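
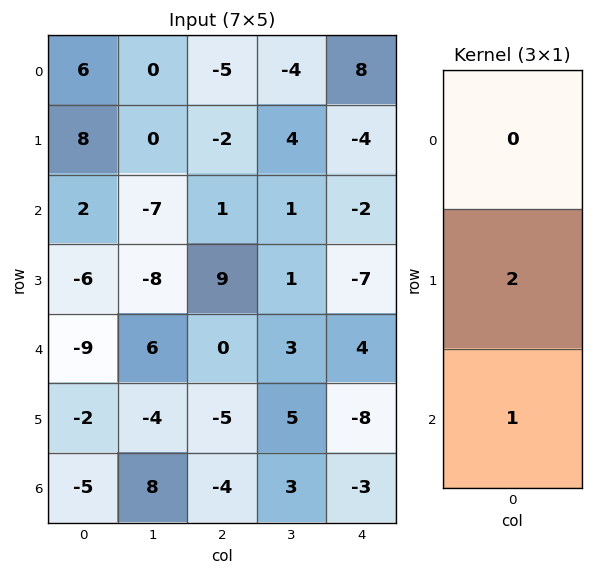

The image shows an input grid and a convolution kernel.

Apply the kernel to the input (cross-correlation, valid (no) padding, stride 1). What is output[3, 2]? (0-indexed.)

-5

The receptive field on the input at this output position is [9 / 0 / -5]. Elementwise product with the kernel and sum: 0·2 + -5·1.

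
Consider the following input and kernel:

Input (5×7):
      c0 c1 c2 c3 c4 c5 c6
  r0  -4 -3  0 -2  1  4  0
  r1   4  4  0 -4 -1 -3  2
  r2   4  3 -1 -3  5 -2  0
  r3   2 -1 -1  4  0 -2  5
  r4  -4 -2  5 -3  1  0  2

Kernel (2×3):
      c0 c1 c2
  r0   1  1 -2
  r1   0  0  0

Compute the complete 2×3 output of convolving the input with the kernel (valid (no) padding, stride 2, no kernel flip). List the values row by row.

Output[0,0]: The receptive field on the input at this output position is [-4 -3 0 / 4 4 0]. Elementwise product with the kernel and sum: -4·1 + -3·1 + 0·-2.

-7 -4 5
9 -14 3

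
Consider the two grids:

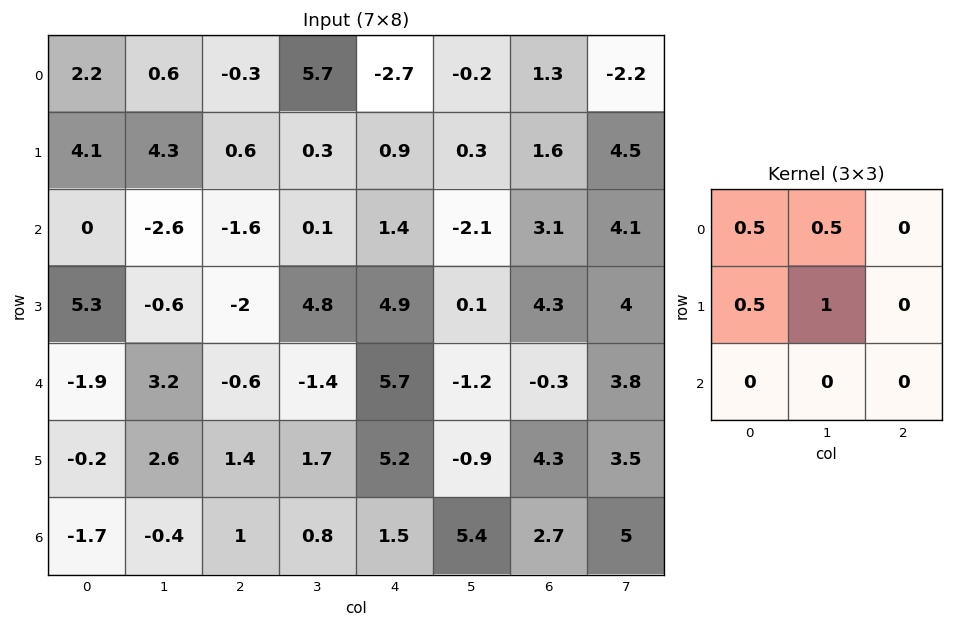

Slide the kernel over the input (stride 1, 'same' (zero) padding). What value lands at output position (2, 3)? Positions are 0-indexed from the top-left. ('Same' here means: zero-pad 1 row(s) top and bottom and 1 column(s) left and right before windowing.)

The receptive field on the zero-padded input at this output position is [0.6 0.3 0.9 / -1.6 0.1 1.4 / -2 4.8 4.9]. Elementwise product with the kernel and sum: 0.6·0.5 + 0.3·0.5 + -1.6·0.5 + 0.1·1.

-0.25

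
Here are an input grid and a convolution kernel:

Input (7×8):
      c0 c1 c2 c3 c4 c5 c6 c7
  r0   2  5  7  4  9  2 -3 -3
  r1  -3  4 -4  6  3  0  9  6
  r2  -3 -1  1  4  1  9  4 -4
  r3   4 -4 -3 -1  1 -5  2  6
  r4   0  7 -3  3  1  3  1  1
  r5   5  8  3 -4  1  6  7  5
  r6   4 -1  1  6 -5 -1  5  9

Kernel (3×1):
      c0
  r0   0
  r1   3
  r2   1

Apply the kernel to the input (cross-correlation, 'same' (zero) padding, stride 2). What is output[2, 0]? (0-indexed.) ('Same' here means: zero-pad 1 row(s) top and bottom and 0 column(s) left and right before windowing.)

The receptive field on the zero-padded input at this output position is [4 / 0 / 5]. Elementwise product with the kernel and sum: 0·3 + 5·1.

5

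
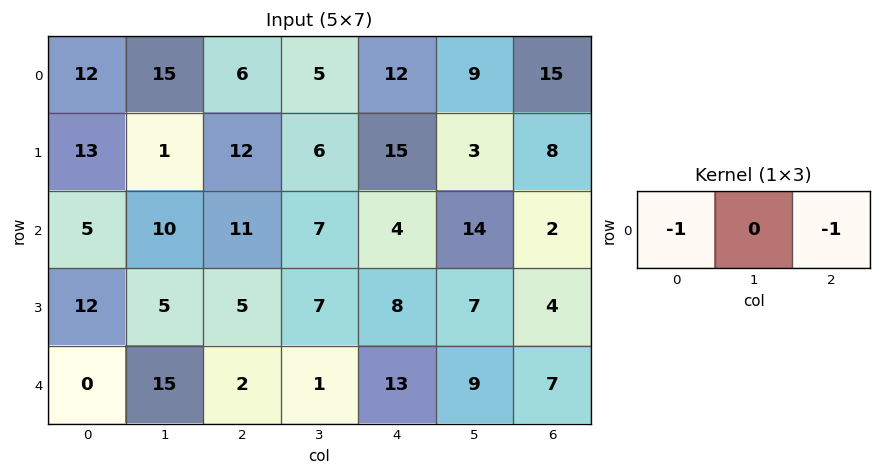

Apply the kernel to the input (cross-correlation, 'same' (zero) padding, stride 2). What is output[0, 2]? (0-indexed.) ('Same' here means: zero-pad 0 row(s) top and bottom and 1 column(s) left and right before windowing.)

-14

The receptive field on the zero-padded input at this output position is [5 12 9]. Elementwise product with the kernel and sum: 5·-1 + 9·-1.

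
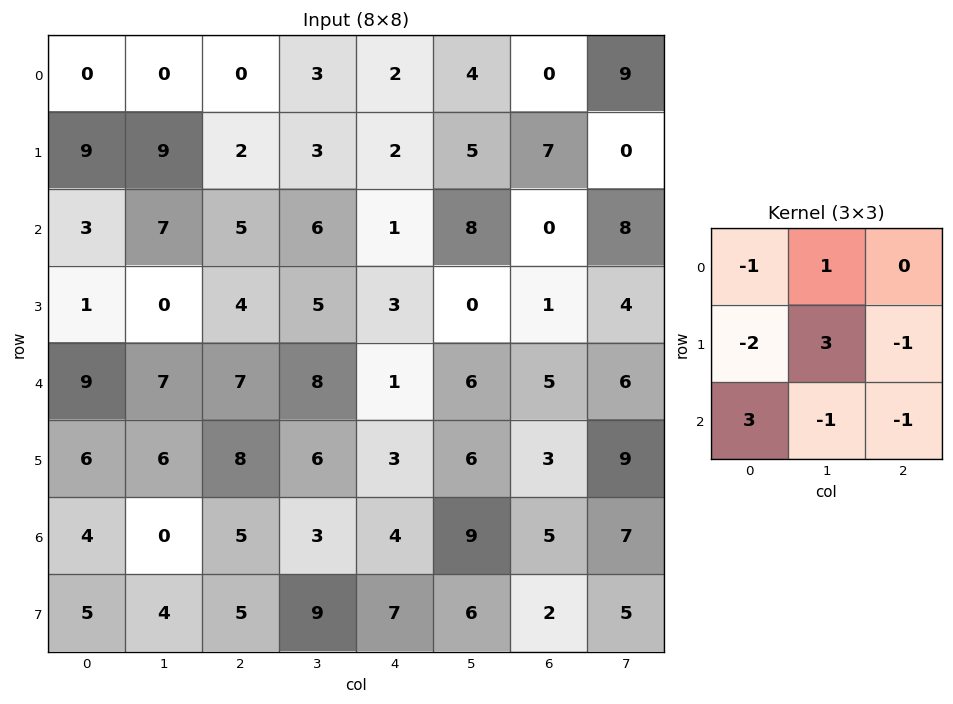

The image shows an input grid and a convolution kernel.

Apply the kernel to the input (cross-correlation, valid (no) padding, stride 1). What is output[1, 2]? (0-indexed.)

12

The receptive field on the input at this output position is [2 3 2 / 5 6 1 / 4 5 3]. Elementwise product with the kernel and sum: 2·-1 + 3·1 + 5·-2 + 6·3 + 1·-1 + 4·3 + 5·-1 + 3·-1.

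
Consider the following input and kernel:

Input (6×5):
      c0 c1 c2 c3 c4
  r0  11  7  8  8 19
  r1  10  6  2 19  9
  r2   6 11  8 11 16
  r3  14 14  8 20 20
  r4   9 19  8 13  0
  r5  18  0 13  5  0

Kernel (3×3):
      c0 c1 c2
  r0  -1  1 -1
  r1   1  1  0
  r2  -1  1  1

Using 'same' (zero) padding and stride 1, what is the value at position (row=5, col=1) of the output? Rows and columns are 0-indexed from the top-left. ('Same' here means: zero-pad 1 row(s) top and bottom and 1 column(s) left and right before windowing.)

The receptive field on the zero-padded input at this output position is [9 19 8 / 18 0 13 / 0 0 0]. Elementwise product with the kernel and sum: 9·-1 + 19·1 + 8·-1 + 18·1 + 0·1 + 0·-1 + 0·1 + 0·1.

20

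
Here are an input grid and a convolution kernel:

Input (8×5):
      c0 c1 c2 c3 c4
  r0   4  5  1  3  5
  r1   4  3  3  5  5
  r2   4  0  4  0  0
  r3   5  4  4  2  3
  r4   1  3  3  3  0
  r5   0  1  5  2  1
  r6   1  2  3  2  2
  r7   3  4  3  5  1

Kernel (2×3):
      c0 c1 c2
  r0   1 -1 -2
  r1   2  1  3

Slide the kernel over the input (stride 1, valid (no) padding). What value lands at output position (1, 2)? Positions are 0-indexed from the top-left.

-4

The receptive field on the input at this output position is [3 5 5 / 4 0 0]. Elementwise product with the kernel and sum: 3·1 + 5·-1 + 5·-2 + 4·2 + 0·1 + 0·3.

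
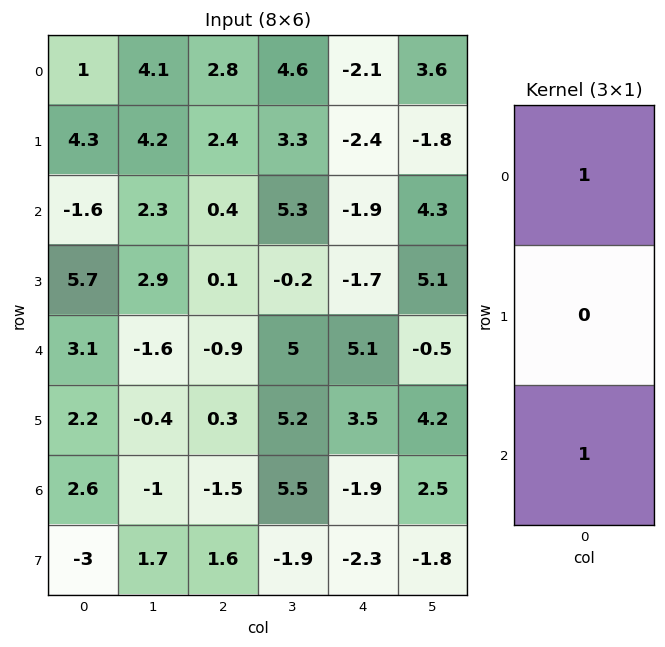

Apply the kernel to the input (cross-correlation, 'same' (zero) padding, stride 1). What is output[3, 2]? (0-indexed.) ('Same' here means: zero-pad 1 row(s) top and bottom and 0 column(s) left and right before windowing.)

The receptive field on the zero-padded input at this output position is [0.4 / 0.1 / -0.9]. Elementwise product with the kernel and sum: 0.4·1 + -0.9·1.

-0.5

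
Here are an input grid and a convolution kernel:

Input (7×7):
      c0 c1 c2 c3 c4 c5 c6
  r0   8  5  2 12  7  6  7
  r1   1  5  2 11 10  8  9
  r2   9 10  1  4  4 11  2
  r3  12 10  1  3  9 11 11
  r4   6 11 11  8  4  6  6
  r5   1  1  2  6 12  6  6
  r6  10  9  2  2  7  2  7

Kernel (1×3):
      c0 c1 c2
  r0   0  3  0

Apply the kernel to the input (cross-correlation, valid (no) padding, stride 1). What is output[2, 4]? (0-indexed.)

33

The receptive field on the input at this output position is [4 11 2]. Elementwise product with the kernel and sum: 11·3.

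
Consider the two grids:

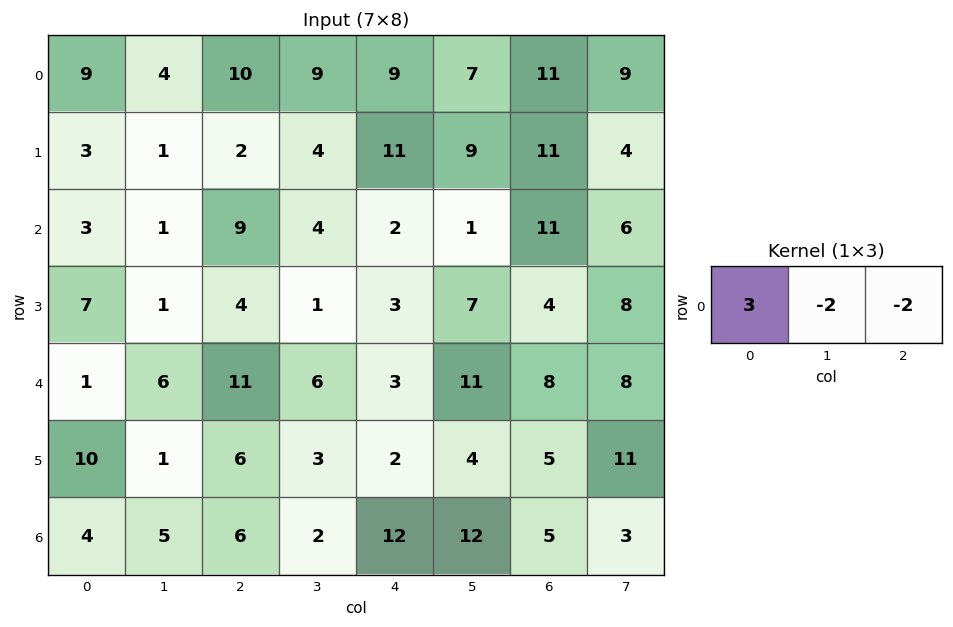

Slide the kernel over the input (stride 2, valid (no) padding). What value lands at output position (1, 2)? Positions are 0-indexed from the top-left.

-18

The receptive field on the input at this output position is [2 1 11]. Elementwise product with the kernel and sum: 2·3 + 1·-2 + 11·-2.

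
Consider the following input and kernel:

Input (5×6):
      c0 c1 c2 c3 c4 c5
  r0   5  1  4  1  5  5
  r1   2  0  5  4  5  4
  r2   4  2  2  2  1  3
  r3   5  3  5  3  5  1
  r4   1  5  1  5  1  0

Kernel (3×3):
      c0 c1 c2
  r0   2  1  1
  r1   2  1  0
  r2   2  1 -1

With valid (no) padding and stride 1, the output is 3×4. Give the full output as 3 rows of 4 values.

Output[0,0]: The receptive field on the input at this output position is [5 1 4 / 2 0 5 / 4 2 2]. Elementwise product with the kernel and sum: 5·2 + 1·1 + 4·1 + 2·2 + 0·1 + 4·2 + 2·1 + 2·-1.
Output[0,1]: The receptive field on the input at this output position is [1 4 1 / 0 5 4 / 2 2 2]. Elementwise product with the kernel and sum: 1·2 + 4·1 + 1·1 + 0·2 + 5·1 + 2·2 + 2·1 + 2·-1.

27 16 33 27
27 23 33 32
31 25 26 30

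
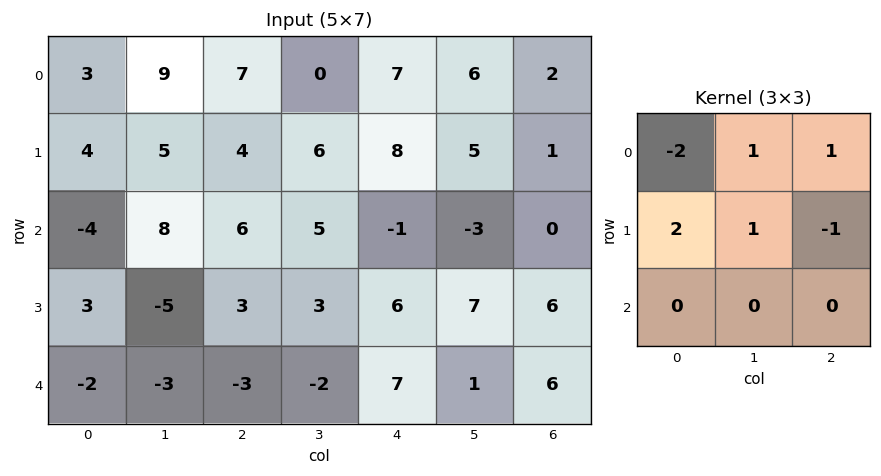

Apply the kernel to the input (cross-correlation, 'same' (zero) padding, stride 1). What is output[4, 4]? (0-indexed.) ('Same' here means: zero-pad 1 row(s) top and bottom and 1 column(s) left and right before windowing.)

9

The receptive field on the zero-padded input at this output position is [3 6 7 / -2 7 1 / 0 0 0]. Elementwise product with the kernel and sum: 3·-2 + 6·1 + 7·1 + -2·2 + 7·1 + 1·-1.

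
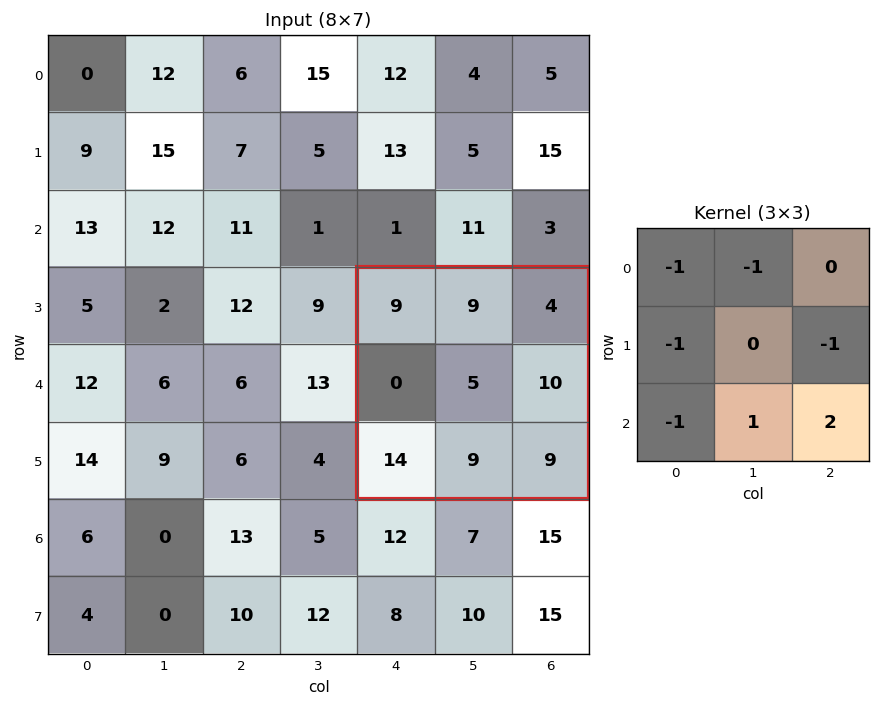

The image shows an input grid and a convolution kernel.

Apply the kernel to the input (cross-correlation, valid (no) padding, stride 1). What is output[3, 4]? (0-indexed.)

The receptive field on the input at this output position is [9 9 4 / 0 5 10 / 14 9 9]. Elementwise product with the kernel and sum: 9·-1 + 9·-1 + 0·-1 + 10·-1 + 14·-1 + 9·1 + 9·2.

-15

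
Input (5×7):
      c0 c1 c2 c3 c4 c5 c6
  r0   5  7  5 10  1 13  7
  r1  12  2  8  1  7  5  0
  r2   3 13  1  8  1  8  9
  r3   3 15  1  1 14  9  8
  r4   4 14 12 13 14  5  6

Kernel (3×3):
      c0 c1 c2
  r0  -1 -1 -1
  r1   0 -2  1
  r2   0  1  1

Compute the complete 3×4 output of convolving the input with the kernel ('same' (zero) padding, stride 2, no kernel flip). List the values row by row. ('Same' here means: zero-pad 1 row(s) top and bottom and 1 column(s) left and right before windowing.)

11 9 23 -14
11 -3 16 -15
-12 -28 -47 -29

Output[0,0]: The receptive field on the zero-padded input at this output position is [0 0 0 / 0 5 7 / 0 12 2]. Elementwise product with the kernel and sum: 0·-1 + 0·-1 + 0·-1 + 5·-2 + 7·1 + 12·1 + 2·1.
Output[0,1]: The receptive field on the zero-padded input at this output position is [0 0 0 / 7 5 10 / 2 8 1]. Elementwise product with the kernel and sum: 0·-1 + 0·-1 + 0·-1 + 5·-2 + 10·1 + 8·1 + 1·1.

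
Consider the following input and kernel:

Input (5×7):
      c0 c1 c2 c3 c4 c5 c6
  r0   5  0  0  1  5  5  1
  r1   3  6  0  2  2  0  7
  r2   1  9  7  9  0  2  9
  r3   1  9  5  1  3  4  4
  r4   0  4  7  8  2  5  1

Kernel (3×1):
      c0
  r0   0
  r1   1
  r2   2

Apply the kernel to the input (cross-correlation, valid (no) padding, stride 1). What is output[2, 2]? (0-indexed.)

19

The receptive field on the input at this output position is [7 / 5 / 7]. Elementwise product with the kernel and sum: 5·1 + 7·2.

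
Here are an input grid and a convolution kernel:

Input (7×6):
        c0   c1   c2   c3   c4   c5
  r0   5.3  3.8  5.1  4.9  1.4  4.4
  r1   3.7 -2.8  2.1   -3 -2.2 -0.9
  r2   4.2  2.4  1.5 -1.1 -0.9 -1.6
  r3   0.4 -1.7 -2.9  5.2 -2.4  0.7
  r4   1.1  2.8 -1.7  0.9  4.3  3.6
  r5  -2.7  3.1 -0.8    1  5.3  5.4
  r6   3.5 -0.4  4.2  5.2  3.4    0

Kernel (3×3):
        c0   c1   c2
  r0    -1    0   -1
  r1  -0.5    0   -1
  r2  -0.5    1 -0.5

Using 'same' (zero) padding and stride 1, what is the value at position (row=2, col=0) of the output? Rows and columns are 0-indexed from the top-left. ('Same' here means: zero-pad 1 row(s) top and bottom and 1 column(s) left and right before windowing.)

The receptive field on the zero-padded input at this output position is [0 3.7 -2.8 / 0 4.2 2.4 / 0 0.4 -1.7]. Elementwise product with the kernel and sum: 0·-1 + -2.8·-1 + 0·-0.5 + 2.4·-1 + 0·-0.5 + 0.4·1 + -1.7·-0.5.

1.65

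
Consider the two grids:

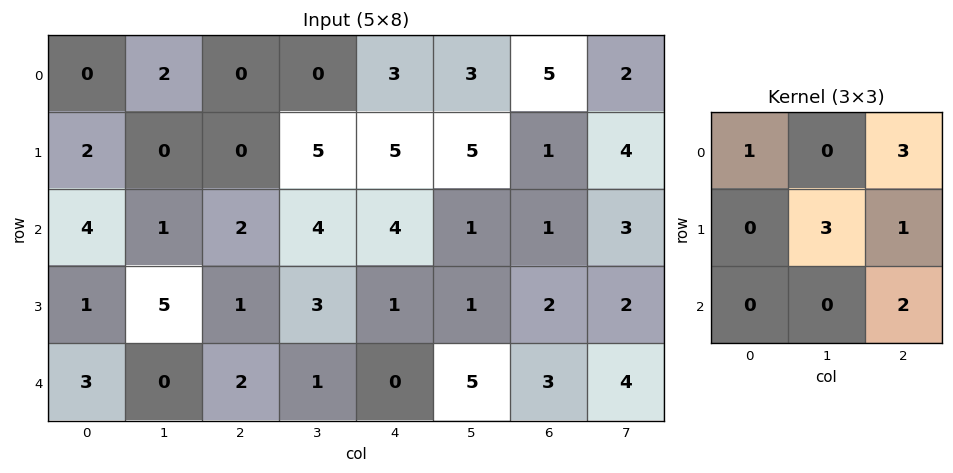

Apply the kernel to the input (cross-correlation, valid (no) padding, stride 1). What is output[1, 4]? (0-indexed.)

16

The receptive field on the input at this output position is [5 5 1 / 4 1 1 / 1 1 2]. Elementwise product with the kernel and sum: 5·1 + 1·3 + 1·3 + 1·1 + 2·2.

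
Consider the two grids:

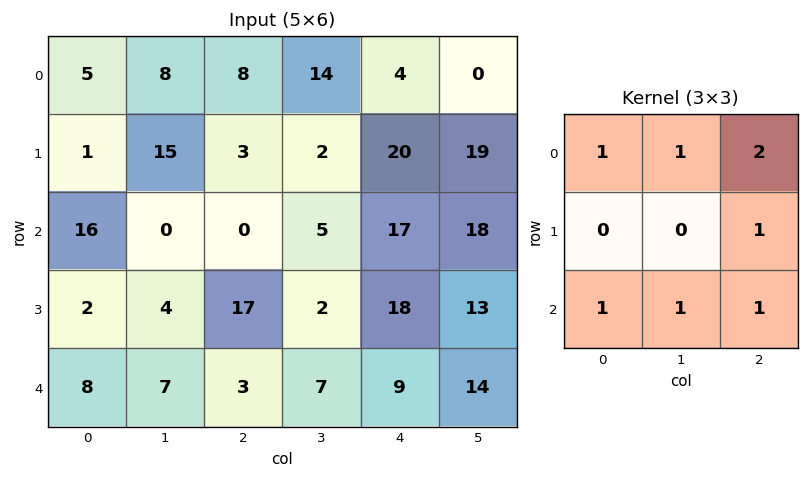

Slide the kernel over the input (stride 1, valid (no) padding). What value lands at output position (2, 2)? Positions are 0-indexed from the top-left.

76

The receptive field on the input at this output position is [0 5 17 / 17 2 18 / 3 7 9]. Elementwise product with the kernel and sum: 0·1 + 5·1 + 17·2 + 18·1 + 3·1 + 7·1 + 9·1.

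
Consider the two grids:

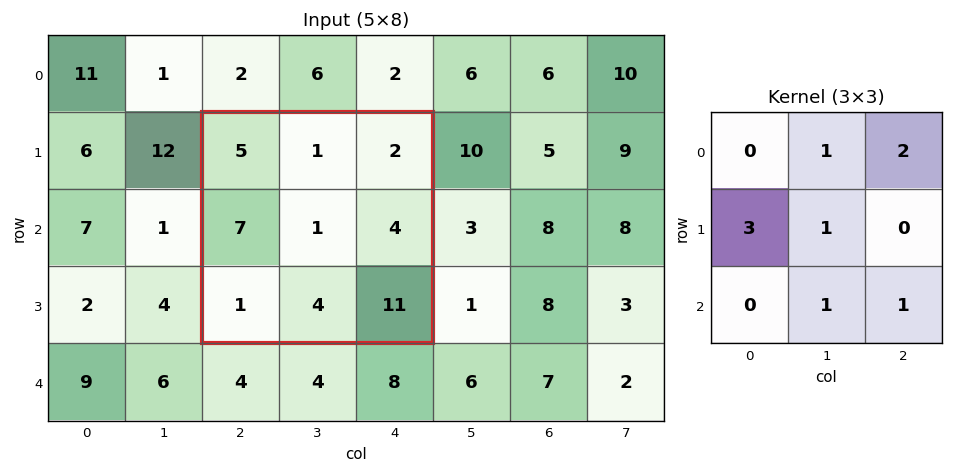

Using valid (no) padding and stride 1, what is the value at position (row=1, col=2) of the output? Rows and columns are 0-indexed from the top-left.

42

The receptive field on the input at this output position is [5 1 2 / 7 1 4 / 1 4 11]. Elementwise product with the kernel and sum: 1·1 + 2·2 + 7·3 + 1·1 + 4·1 + 11·1.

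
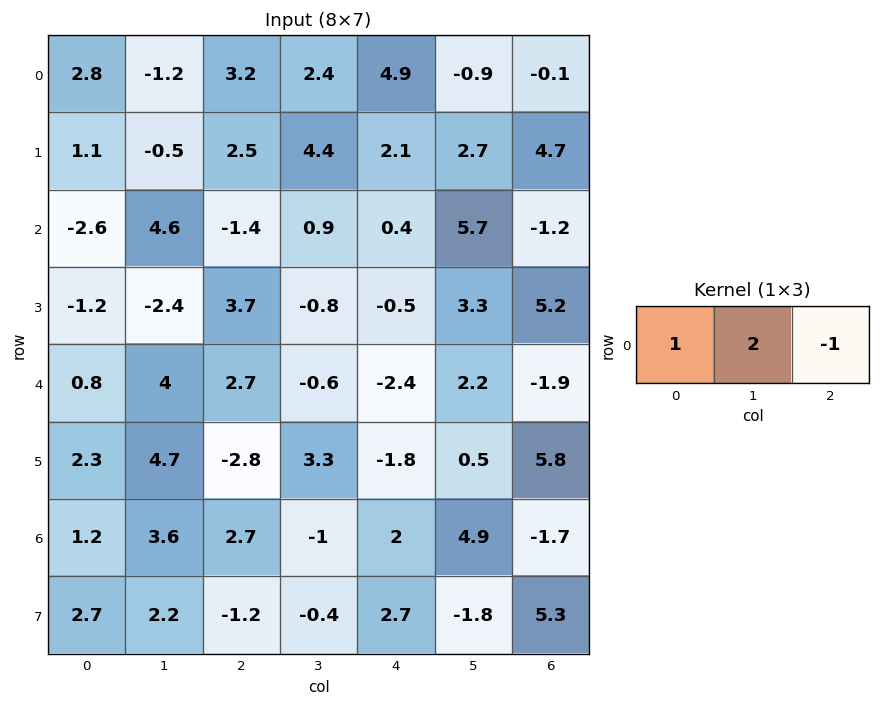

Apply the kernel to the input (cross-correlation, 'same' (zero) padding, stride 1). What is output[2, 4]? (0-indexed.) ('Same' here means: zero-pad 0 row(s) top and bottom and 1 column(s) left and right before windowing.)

-4

The receptive field on the zero-padded input at this output position is [0.9 0.4 5.7]. Elementwise product with the kernel and sum: 0.9·1 + 0.4·2 + 5.7·-1.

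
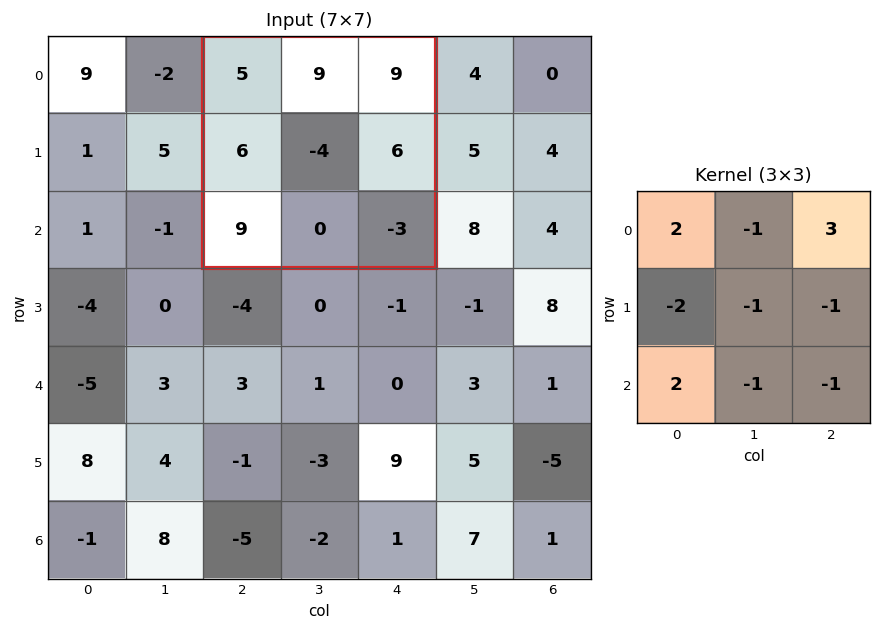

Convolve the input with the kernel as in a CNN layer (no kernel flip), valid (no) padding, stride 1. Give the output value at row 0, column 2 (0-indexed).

The receptive field on the input at this output position is [5 9 9 / 6 -4 6 / 9 0 -3]. Elementwise product with the kernel and sum: 5·2 + 9·-1 + 9·3 + 6·-2 + -4·-1 + 6·-1 + 9·2 + 0·-1 + -3·-1.

35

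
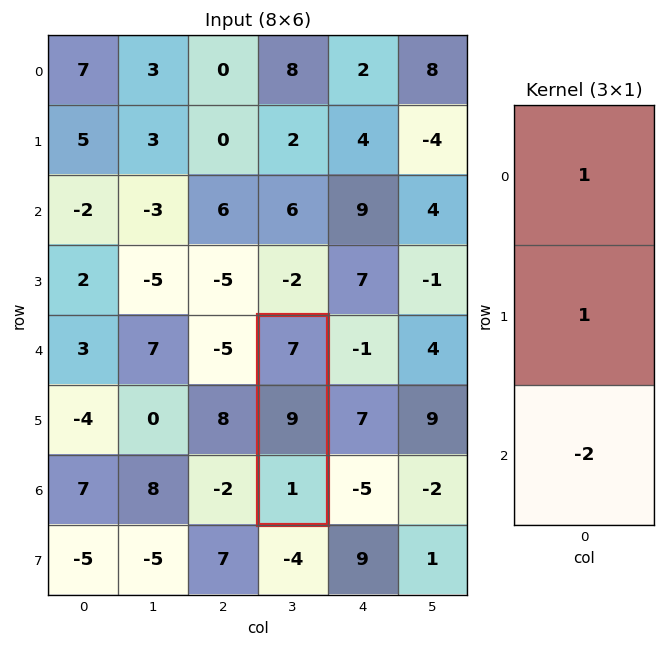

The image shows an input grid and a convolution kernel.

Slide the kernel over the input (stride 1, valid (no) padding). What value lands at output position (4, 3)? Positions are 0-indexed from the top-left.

The receptive field on the input at this output position is [7 / 9 / 1]. Elementwise product with the kernel and sum: 7·1 + 9·1 + 1·-2.

14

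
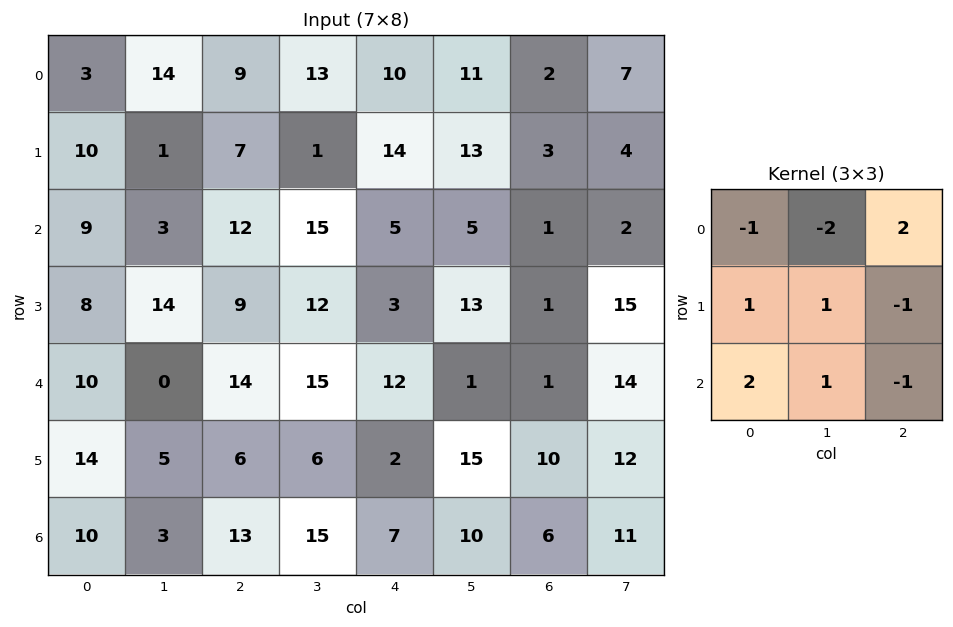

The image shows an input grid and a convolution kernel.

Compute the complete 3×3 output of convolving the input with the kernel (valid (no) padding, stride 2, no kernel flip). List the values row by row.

0 13 10
28 17 26
41 24 13

Output[0,0]: The receptive field on the input at this output position is [3 14 9 / 10 1 7 / 9 3 12]. Elementwise product with the kernel and sum: 3·-1 + 14·-2 + 9·2 + 10·1 + 1·1 + 7·-1 + 9·2 + 3·1 + 12·-1.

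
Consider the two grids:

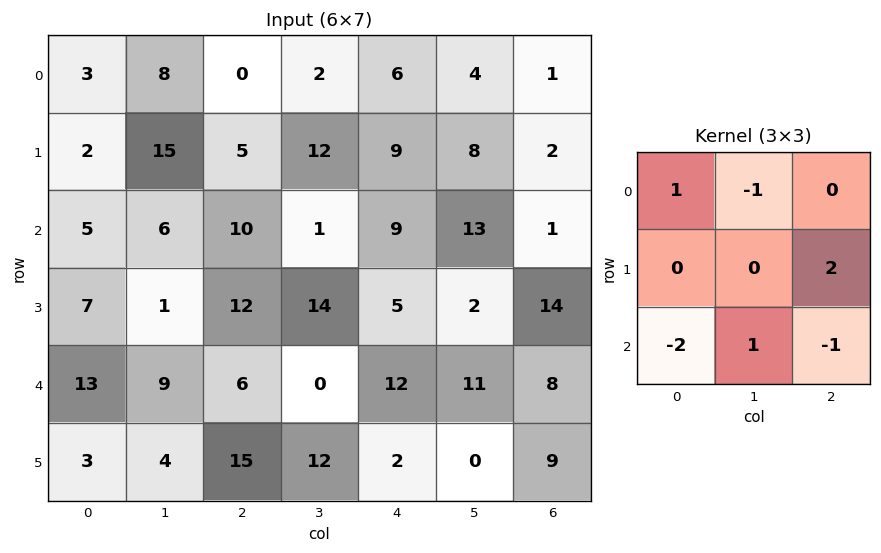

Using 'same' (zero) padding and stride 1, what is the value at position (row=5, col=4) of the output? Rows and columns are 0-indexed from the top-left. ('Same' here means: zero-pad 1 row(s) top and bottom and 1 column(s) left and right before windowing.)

-12

The receptive field on the zero-padded input at this output position is [0 12 11 / 12 2 0 / 0 0 0]. Elementwise product with the kernel and sum: 0·1 + 12·-1 + 0·2 + 0·-2 + 0·1 + 0·-1.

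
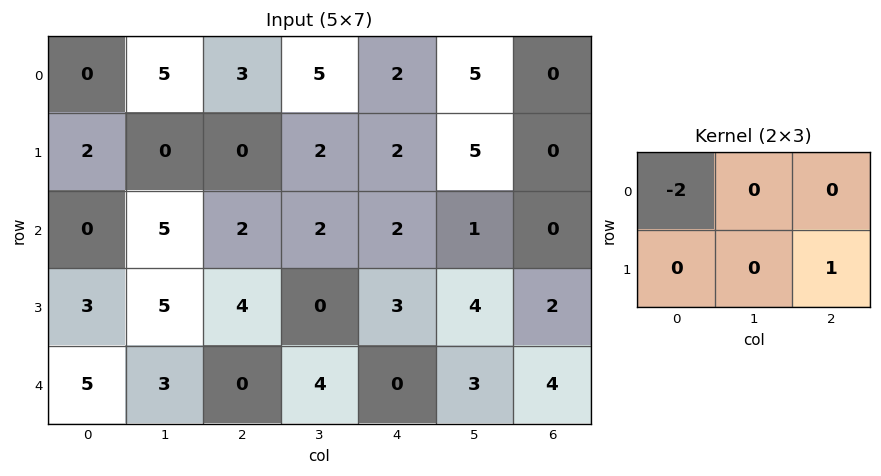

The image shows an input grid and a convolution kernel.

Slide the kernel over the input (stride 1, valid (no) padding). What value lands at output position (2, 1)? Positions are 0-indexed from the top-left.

-10

The receptive field on the input at this output position is [5 2 2 / 5 4 0]. Elementwise product with the kernel and sum: 5·-2 + 0·1.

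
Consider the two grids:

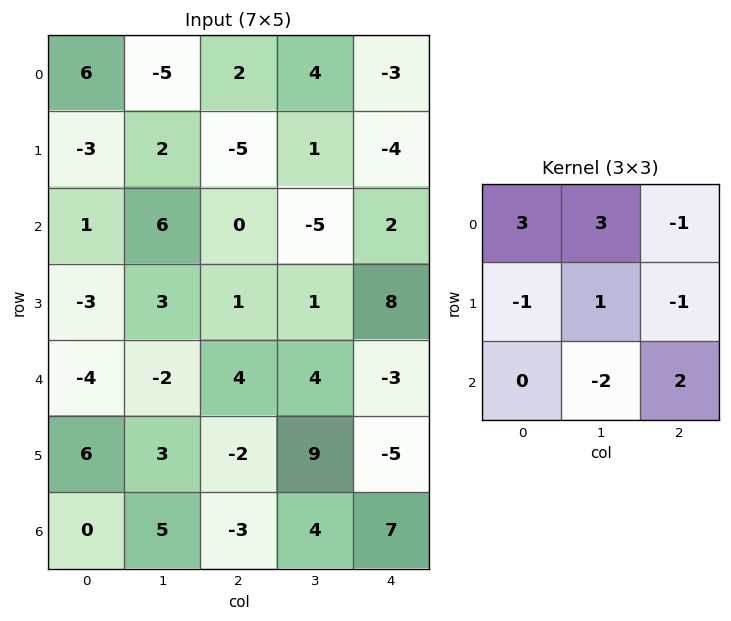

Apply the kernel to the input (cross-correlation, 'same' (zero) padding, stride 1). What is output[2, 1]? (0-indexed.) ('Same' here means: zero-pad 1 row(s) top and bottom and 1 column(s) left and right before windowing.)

The receptive field on the zero-padded input at this output position is [-3 2 -5 / 1 6 0 / -3 3 1]. Elementwise product with the kernel and sum: -3·3 + 2·3 + -5·-1 + 1·-1 + 6·1 + 0·-1 + 3·-2 + 1·2.

3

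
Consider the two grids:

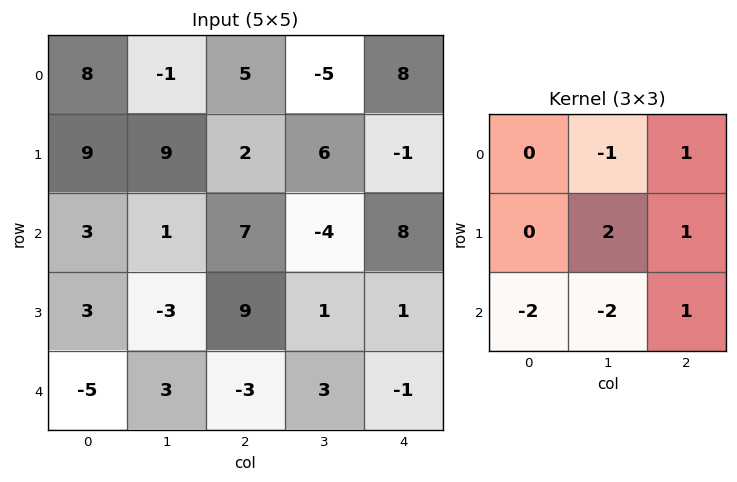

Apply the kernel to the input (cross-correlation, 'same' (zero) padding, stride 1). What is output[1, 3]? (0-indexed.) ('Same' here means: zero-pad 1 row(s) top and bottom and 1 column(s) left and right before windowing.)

The receptive field on the zero-padded input at this output position is [5 -5 8 / 2 6 -1 / 7 -4 8]. Elementwise product with the kernel and sum: -5·-1 + 8·1 + 6·2 + -1·1 + 7·-2 + -4·-2 + 8·1.

26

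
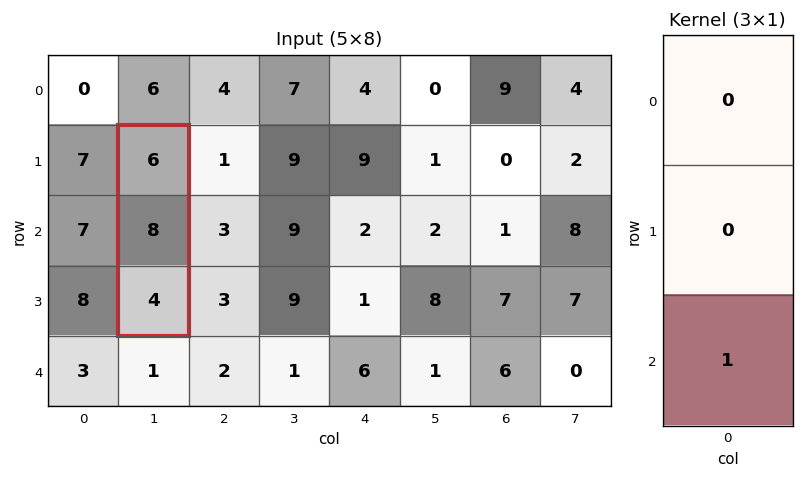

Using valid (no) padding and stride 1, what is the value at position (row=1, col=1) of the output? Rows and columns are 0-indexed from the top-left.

4

The receptive field on the input at this output position is [6 / 8 / 4]. Elementwise product with the kernel and sum: 4·1.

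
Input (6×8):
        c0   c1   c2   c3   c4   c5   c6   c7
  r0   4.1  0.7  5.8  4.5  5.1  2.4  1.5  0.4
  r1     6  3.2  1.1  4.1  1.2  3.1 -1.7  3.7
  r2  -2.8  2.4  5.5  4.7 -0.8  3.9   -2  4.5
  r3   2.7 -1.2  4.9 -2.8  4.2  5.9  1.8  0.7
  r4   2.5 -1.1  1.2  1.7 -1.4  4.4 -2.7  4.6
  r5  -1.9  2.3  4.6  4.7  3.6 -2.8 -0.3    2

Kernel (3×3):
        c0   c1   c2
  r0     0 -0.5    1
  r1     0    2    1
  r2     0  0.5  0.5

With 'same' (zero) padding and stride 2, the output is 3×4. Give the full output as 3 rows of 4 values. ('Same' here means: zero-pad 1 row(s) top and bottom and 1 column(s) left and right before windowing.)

Output[0,0]: The receptive field on the zero-padded input at this output position is [0 0 0 / 0 4.1 0.7 / 0 6 3.2]. Elementwise product with the kernel and sum: 0·-0.5 + 0·1 + 4.1·2 + 0.7·1 + 6·0.5 + 3.2·0.5.

13.5 18.7 14.75 4.4
-2.25 20.3 9.85 6.3
1.55 3.5 5.8 -0.15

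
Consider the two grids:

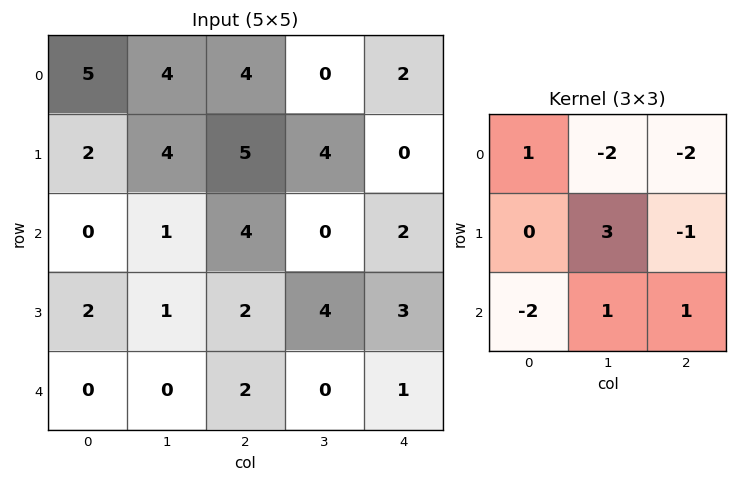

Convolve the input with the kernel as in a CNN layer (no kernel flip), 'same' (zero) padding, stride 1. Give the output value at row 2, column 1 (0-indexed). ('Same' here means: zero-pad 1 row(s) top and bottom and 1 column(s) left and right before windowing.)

-18

The receptive field on the zero-padded input at this output position is [2 4 5 / 0 1 4 / 2 1 2]. Elementwise product with the kernel and sum: 2·1 + 4·-2 + 5·-2 + 1·3 + 4·-1 + 2·-2 + 1·1 + 2·1.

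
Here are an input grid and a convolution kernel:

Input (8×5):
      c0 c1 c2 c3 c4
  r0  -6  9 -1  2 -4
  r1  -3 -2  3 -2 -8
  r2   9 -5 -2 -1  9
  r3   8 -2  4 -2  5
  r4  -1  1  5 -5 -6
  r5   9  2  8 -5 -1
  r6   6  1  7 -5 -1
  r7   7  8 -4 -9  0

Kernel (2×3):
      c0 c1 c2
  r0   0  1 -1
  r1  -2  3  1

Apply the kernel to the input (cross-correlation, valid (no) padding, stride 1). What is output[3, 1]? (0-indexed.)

The receptive field on the input at this output position is [-2 4 -2 / 1 5 -5]. Elementwise product with the kernel and sum: 4·1 + -2·-1 + 1·-2 + 5·3 + -5·1.

14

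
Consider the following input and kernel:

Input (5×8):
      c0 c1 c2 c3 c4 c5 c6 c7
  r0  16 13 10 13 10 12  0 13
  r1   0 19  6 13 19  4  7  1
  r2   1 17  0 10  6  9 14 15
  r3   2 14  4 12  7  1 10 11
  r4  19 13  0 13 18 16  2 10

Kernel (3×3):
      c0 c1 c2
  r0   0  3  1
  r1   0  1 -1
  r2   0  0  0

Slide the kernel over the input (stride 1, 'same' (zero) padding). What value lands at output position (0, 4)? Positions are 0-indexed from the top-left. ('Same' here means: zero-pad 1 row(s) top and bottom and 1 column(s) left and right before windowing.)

The receptive field on the zero-padded input at this output position is [0 0 0 / 13 10 12 / 13 19 4]. Elementwise product with the kernel and sum: 0·3 + 0·1 + 10·1 + 12·-1.

-2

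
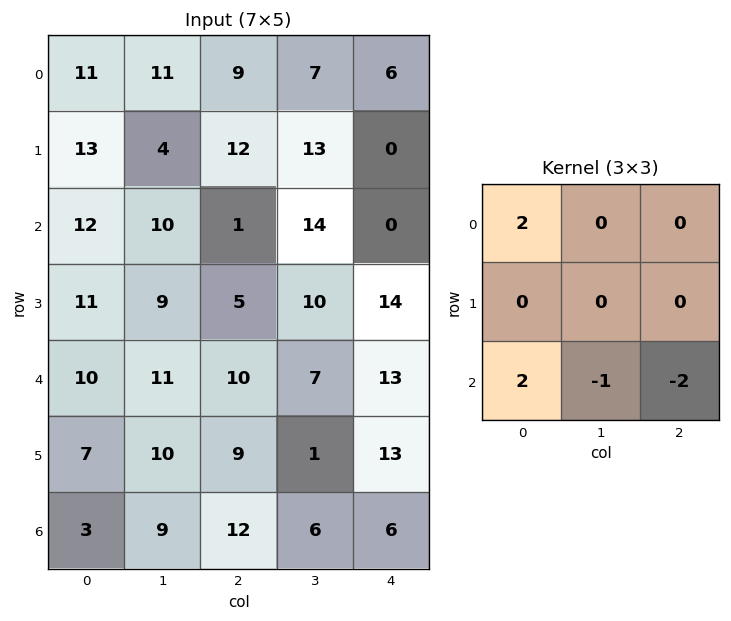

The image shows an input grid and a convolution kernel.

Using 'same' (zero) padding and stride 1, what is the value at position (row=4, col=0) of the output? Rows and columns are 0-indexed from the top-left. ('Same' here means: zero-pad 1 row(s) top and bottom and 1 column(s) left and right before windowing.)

The receptive field on the zero-padded input at this output position is [0 11 9 / 0 10 11 / 0 7 10]. Elementwise product with the kernel and sum: 0·2 + 0·2 + 7·-1 + 10·-2.

-27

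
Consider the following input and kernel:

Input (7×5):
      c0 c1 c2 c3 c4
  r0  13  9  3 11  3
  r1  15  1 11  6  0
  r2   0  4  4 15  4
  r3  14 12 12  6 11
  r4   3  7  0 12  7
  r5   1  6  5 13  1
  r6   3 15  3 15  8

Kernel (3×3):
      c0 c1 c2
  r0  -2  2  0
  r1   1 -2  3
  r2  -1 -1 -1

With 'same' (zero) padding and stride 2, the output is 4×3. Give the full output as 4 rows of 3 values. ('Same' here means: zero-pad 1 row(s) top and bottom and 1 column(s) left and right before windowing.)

Output[0,0]: The receptive field on the zero-padded input at this output position is [0 0 0 / 0 13 9 / 0 15 1]. Elementwise product with the kernel and sum: 0·-2 + 0·2 + 0·1 + 13·-2 + 9·3 + 0·-1 + 15·-1 + 1·-1.

-15 18 -1
16 31 -22
36 19 -6
41 52 -25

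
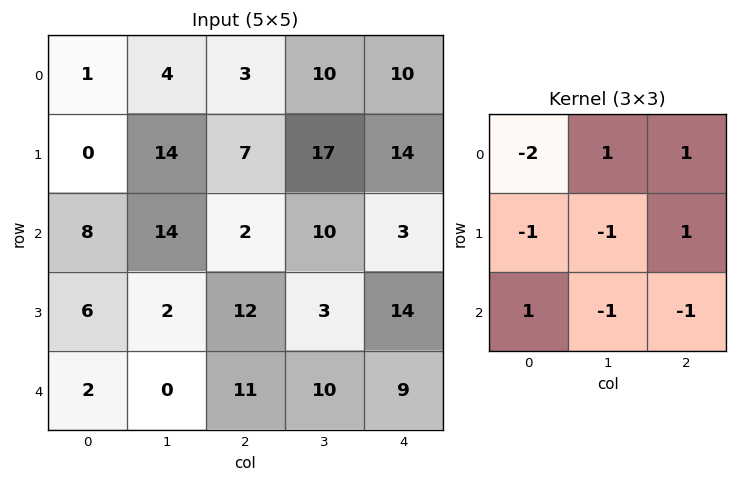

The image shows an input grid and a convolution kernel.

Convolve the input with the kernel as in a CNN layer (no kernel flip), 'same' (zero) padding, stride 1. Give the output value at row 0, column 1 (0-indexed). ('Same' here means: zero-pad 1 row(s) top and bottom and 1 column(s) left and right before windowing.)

-23

The receptive field on the zero-padded input at this output position is [0 0 0 / 1 4 3 / 0 14 7]. Elementwise product with the kernel and sum: 0·-2 + 0·1 + 0·1 + 1·-1 + 4·-1 + 3·1 + 0·1 + 14·-1 + 7·-1.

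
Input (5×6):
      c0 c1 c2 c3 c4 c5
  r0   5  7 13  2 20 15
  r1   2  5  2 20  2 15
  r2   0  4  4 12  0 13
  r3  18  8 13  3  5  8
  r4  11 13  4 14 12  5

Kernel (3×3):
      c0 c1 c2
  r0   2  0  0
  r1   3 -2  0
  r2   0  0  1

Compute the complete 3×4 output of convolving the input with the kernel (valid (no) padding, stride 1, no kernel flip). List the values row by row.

Output[0,0]: The receptive field on the input at this output position is [5 7 13 / 2 5 2 / 0 4 4]. Elementwise product with the kernel and sum: 5·2 + 2·3 + 5·-2 + 4·1.

10 37 -8 73
9 17 -3 84
42 20 53 28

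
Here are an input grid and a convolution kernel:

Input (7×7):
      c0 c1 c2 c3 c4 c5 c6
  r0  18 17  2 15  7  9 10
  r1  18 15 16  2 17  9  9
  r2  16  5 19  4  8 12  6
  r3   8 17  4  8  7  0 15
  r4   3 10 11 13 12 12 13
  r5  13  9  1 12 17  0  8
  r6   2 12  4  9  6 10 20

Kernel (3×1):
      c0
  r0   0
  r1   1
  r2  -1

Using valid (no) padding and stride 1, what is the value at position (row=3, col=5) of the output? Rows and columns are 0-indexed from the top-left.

12

The receptive field on the input at this output position is [0 / 12 / 0]. Elementwise product with the kernel and sum: 12·1 + 0·-1.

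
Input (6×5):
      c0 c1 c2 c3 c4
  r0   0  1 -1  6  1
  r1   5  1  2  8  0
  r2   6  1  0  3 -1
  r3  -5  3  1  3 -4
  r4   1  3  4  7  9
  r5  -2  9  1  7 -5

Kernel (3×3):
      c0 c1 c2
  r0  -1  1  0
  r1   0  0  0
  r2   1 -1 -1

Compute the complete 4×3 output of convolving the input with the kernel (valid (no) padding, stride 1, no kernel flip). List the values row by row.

6 -4 5
-13 0 8
-11 -9 -9
-4 -1 1

Output[0,0]: The receptive field on the input at this output position is [0 1 -1 / 5 1 2 / 6 1 0]. Elementwise product with the kernel and sum: 0·-1 + 1·1 + 6·1 + 1·-1 + 0·-1.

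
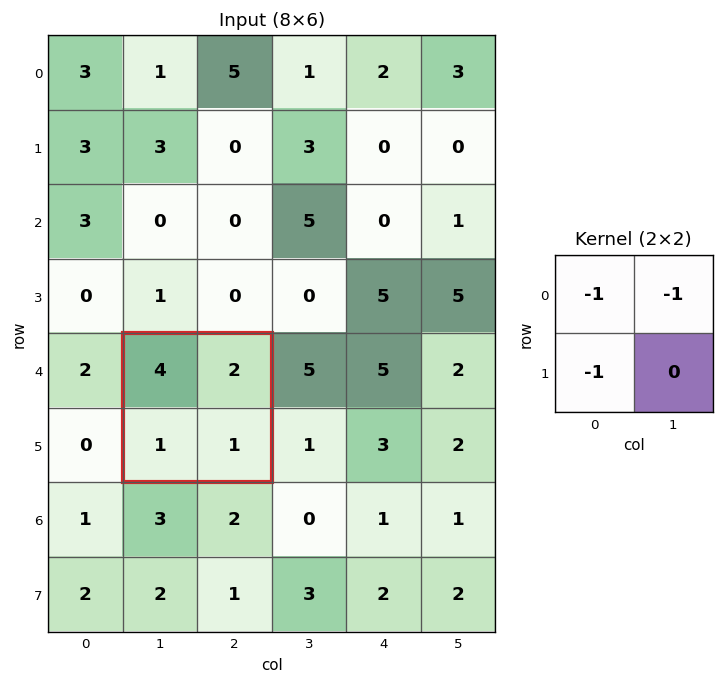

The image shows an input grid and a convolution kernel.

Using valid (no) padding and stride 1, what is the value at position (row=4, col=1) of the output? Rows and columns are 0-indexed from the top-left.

The receptive field on the input at this output position is [4 2 / 1 1]. Elementwise product with the kernel and sum: 4·-1 + 2·-1 + 1·-1.

-7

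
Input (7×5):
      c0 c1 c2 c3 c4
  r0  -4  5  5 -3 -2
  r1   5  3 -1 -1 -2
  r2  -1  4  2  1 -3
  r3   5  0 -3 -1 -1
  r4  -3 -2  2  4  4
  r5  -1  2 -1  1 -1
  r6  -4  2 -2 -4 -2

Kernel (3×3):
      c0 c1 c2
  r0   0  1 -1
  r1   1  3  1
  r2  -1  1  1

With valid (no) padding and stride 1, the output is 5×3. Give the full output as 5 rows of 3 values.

Output[0,0]: The receptive field on the input at this output position is [-4 5 5 / 5 3 -1 / -1 4 2]. Elementwise product with the kernel and sum: 5·1 + 5·-1 + 5·1 + 3·3 + -1·1 + -1·-1 + 4·1 + 2·1.

20 6 -11
9 7 4
7 -1 3
-2 4 19
4 -10 -3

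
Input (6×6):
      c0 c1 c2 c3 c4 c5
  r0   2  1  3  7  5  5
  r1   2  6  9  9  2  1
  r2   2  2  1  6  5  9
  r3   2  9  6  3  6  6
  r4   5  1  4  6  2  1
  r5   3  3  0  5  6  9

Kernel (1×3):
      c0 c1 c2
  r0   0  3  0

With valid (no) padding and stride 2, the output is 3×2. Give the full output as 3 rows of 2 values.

Output[0,0]: The receptive field on the input at this output position is [2 1 3]. Elementwise product with the kernel and sum: 1·3.
Output[0,1]: The receptive field on the input at this output position is [3 7 5]. Elementwise product with the kernel and sum: 7·3.

3 21
6 18
3 18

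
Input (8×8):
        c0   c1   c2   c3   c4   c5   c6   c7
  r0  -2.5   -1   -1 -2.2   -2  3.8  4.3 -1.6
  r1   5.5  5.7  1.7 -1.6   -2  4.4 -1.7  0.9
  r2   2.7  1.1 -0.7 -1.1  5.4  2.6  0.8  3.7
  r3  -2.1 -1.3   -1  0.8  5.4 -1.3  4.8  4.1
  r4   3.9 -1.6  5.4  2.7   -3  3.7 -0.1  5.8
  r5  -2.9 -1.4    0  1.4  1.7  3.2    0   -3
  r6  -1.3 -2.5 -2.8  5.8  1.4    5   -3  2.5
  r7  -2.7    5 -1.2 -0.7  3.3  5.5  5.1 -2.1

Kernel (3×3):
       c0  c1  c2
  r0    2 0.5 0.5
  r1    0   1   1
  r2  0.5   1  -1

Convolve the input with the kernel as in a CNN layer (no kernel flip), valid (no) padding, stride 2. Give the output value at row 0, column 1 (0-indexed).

The receptive field on the input at this output position is [-1 -2.2 -2 / 1.7 -1.6 -2 / -0.7 -1.1 5.4]. Elementwise product with the kernel and sum: -1·2 + -2.2·0.5 + -2·0.5 + -1.6·1 + -2·1 + -0.7·0.5 + -1.1·1 + 5.4·-1.

-14.55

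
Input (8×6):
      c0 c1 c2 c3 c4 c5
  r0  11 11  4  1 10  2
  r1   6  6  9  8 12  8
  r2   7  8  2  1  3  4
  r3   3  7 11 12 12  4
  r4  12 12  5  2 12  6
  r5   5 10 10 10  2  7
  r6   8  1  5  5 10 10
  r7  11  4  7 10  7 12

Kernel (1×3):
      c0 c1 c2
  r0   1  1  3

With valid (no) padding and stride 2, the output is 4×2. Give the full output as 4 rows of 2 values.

Output[0,0]: The receptive field on the input at this output position is [11 11 4]. Elementwise product with the kernel and sum: 11·1 + 11·1 + 4·3.

34 35
21 12
39 43
24 40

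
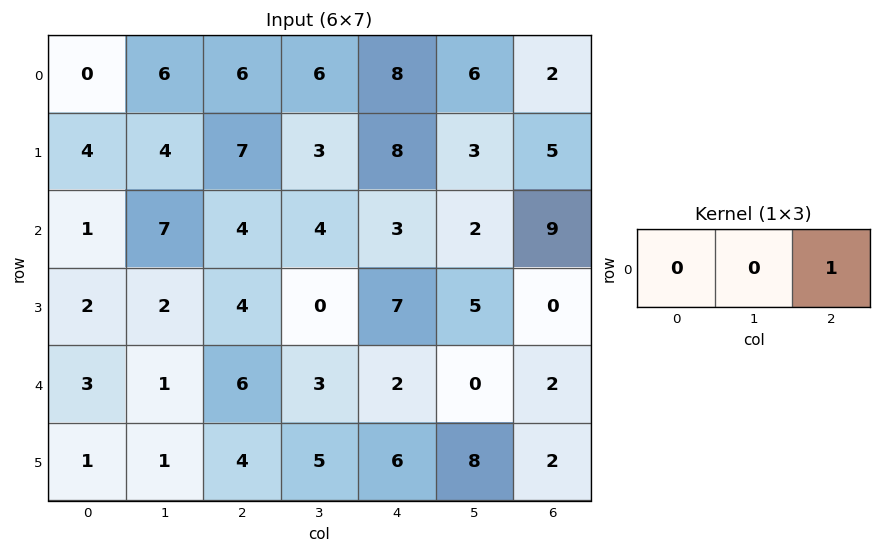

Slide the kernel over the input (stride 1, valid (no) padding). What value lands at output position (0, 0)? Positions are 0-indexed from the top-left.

The receptive field on the input at this output position is [0 6 6]. Elementwise product with the kernel and sum: 6·1.

6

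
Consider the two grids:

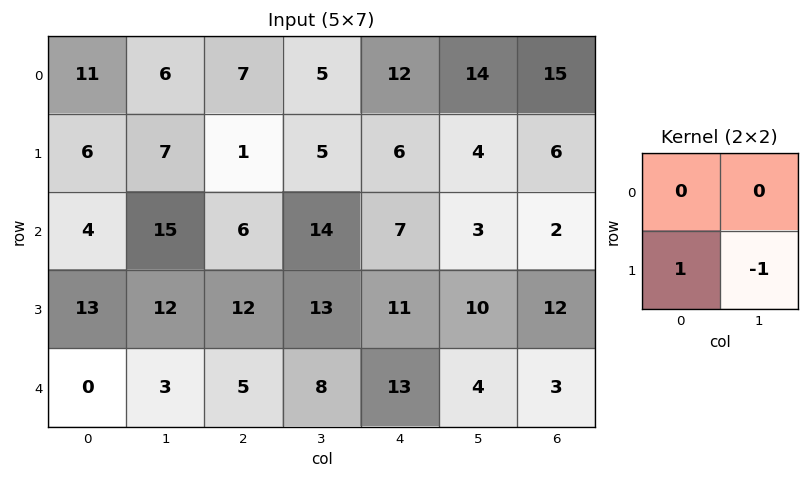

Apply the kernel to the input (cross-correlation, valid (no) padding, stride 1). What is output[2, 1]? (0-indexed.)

The receptive field on the input at this output position is [15 6 / 12 12]. Elementwise product with the kernel and sum: 12·1 + 12·-1.

0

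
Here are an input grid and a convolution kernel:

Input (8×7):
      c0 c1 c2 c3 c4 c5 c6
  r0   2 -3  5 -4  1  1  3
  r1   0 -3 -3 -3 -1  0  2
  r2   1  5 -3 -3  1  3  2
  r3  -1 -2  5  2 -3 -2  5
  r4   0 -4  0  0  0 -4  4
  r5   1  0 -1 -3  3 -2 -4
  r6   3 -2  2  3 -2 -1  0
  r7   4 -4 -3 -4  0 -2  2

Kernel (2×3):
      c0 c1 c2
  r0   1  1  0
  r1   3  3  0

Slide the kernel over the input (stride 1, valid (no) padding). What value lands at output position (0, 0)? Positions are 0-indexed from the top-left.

The receptive field on the input at this output position is [2 -3 5 / 0 -3 -3]. Elementwise product with the kernel and sum: 2·1 + -3·1 + 0·3 + -3·3.

-10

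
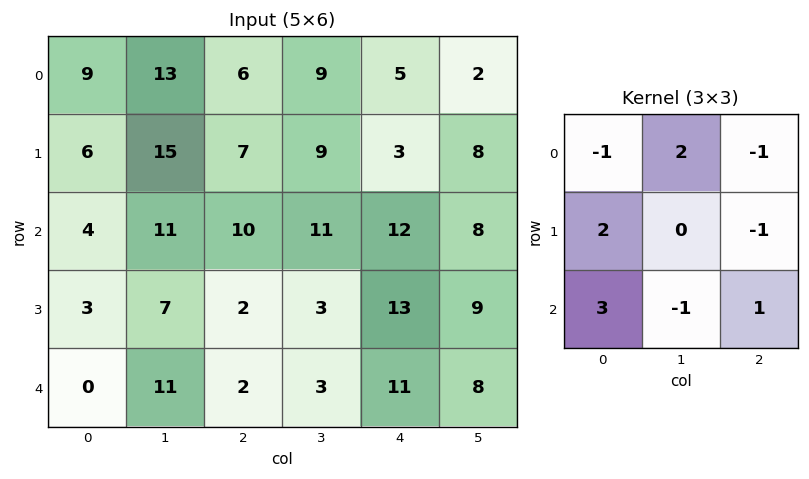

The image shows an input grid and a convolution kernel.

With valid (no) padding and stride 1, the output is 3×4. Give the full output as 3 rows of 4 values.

Output[0,0]: The receptive field on the input at this output position is [9 13 6 / 6 15 7 / 4 11 10]. Elementwise product with the kernel and sum: 9·-1 + 13·2 + 6·-1 + 6·2 + 7·-1 + 4·3 + 11·-1 + 10·1.
Output[0,1]: The receptive field on the input at this output position is [13 6 9 / 15 7 9 / 11 10 11]. Elementwise product with the kernel and sum: 13·-1 + 6·2 + 9·-1 + 15·2 + 9·-1 + 11·3 + 10·-1 + 11·1.

27 45 49 38
19 23 32 8
3 43 5 8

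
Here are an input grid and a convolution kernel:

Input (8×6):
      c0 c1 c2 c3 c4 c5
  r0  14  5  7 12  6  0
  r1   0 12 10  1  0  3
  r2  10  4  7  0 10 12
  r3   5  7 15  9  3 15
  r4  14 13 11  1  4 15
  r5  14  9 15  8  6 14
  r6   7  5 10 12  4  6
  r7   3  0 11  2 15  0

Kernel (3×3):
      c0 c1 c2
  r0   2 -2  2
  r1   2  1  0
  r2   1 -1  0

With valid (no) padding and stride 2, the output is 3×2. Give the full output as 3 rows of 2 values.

50 30
44 83
63 64

Output[0,0]: The receptive field on the input at this output position is [14 5 7 / 0 12 10 / 10 4 7]. Elementwise product with the kernel and sum: 14·2 + 5·-2 + 7·2 + 0·2 + 12·1 + 10·1 + 4·-1.
Output[0,1]: The receptive field on the input at this output position is [7 12 6 / 10 1 0 / 7 0 10]. Elementwise product with the kernel and sum: 7·2 + 12·-2 + 6·2 + 10·2 + 1·1 + 7·1 + 0·-1.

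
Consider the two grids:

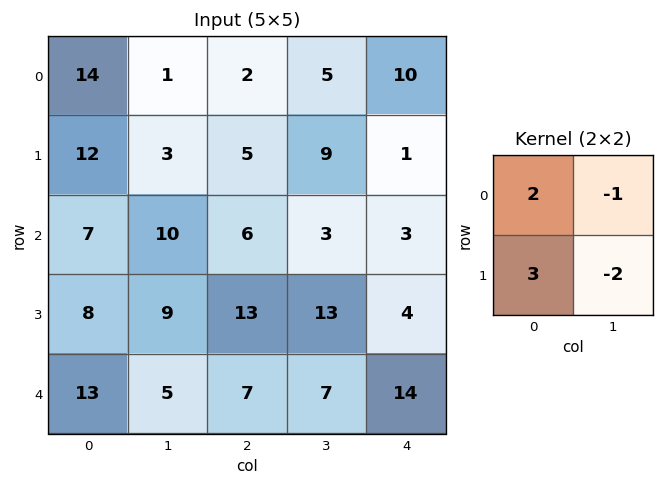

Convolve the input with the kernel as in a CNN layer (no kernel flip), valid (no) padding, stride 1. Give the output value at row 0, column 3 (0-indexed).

The receptive field on the input at this output position is [5 10 / 9 1]. Elementwise product with the kernel and sum: 5·2 + 10·-1 + 9·3 + 1·-2.

25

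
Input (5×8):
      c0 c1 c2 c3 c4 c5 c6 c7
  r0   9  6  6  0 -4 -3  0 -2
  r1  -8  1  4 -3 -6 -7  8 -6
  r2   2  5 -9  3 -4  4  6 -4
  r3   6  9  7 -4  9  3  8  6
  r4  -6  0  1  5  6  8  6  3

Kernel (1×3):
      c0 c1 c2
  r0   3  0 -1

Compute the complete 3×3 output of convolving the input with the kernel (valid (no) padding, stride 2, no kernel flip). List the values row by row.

Output[0,0]: The receptive field on the input at this output position is [9 6 6]. Elementwise product with the kernel and sum: 9·3 + 6·-1.

21 22 -12
15 -23 -18
-19 -3 12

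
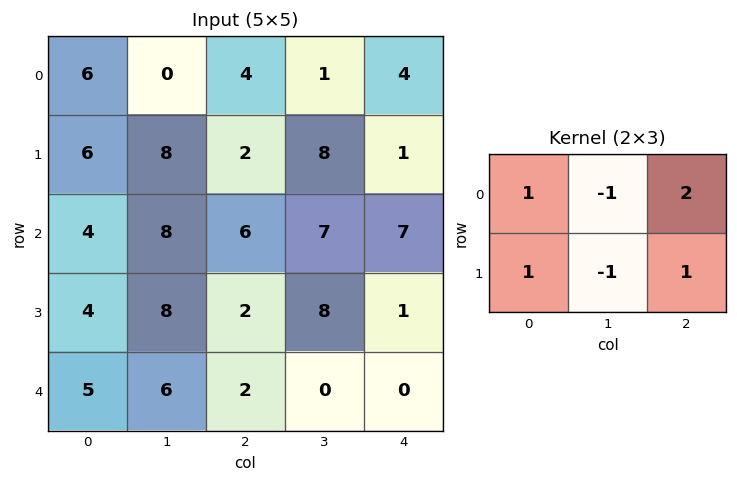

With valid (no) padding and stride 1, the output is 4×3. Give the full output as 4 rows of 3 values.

14 12 6
4 31 2
6 30 8
1 26 -2

Output[0,0]: The receptive field on the input at this output position is [6 0 4 / 6 8 2]. Elementwise product with the kernel and sum: 6·1 + 0·-1 + 4·2 + 6·1 + 8·-1 + 2·1.
Output[0,1]: The receptive field on the input at this output position is [0 4 1 / 8 2 8]. Elementwise product with the kernel and sum: 0·1 + 4·-1 + 1·2 + 8·1 + 2·-1 + 8·1.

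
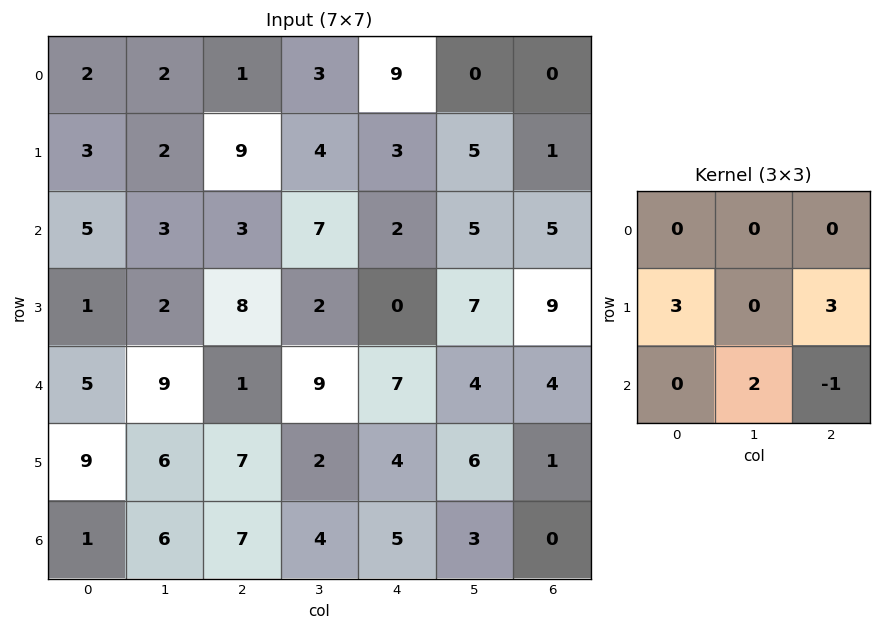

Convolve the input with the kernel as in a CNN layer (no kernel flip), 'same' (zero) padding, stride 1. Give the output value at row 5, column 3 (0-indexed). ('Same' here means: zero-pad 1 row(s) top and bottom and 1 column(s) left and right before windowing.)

36

The receptive field on the zero-padded input at this output position is [1 9 7 / 7 2 4 / 7 4 5]. Elementwise product with the kernel and sum: 7·3 + 4·3 + 4·2 + 5·-1.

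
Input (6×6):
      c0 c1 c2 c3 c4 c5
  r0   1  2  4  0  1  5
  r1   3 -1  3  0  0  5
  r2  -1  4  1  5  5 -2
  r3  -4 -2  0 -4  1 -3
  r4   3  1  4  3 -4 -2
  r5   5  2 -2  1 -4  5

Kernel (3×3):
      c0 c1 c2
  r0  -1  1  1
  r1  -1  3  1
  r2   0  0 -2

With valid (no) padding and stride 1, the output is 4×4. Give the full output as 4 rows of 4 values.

Output[0,0]: The receptive field on the input at this output position is [1 2 4 / 3 -1 3 / -1 4 1]. Elementwise product with the kernel and sum: 1·-1 + 2·1 + 4·1 + 3·-1 + -1·3 + 3·1 + 1·-2.

0 2 -16 15
13 16 14 19
-4 -6 6 6
10 10 6 -25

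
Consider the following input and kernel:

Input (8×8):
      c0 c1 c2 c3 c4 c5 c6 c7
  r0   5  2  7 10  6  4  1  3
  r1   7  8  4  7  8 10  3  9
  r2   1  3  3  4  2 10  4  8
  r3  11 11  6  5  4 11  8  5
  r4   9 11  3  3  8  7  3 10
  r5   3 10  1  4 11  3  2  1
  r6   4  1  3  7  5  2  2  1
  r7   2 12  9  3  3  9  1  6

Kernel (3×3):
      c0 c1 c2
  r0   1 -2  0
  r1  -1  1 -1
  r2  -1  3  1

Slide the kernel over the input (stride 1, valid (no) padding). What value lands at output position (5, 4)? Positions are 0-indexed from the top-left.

The receptive field on the input at this output position is [11 3 2 / 5 2 2 / 3 9 1]. Elementwise product with the kernel and sum: 11·1 + 3·-2 + 5·-1 + 2·1 + 2·-1 + 3·-1 + 9·3 + 1·1.

25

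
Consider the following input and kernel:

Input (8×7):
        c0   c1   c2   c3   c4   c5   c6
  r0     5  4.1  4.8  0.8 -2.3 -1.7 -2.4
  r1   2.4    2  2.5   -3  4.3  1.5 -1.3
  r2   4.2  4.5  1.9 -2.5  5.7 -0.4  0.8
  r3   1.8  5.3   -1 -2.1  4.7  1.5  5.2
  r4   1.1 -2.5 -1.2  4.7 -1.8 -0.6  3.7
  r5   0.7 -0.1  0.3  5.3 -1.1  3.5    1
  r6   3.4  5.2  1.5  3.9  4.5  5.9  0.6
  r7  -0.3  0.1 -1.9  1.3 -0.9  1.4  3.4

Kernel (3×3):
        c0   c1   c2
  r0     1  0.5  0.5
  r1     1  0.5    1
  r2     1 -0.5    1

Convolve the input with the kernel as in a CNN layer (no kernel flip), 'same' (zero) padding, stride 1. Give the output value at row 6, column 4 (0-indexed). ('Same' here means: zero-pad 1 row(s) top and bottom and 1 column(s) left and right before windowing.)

The receptive field on the zero-padded input at this output position is [5.3 -1.1 3.5 / 3.9 4.5 5.9 / 1.3 -0.9 1.4]. Elementwise product with the kernel and sum: 5.3·1 + -1.1·0.5 + 3.5·0.5 + 3.9·1 + 4.5·0.5 + 5.9·1 + 1.3·1 + -0.9·-0.5 + 1.4·1.

21.7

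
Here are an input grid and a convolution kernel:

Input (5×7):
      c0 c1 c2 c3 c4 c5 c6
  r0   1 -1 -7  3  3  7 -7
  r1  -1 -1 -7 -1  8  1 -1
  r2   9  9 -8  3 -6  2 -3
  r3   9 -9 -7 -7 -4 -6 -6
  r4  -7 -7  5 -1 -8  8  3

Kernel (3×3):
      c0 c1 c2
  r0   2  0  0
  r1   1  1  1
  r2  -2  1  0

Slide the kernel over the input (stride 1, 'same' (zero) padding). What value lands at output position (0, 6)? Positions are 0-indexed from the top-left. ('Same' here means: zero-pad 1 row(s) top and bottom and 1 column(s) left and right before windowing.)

-3

The receptive field on the zero-padded input at this output position is [0 0 0 / 7 -7 0 / 1 -1 0]. Elementwise product with the kernel and sum: 0·2 + 7·1 + -7·1 + 0·1 + 1·-2 + -1·1.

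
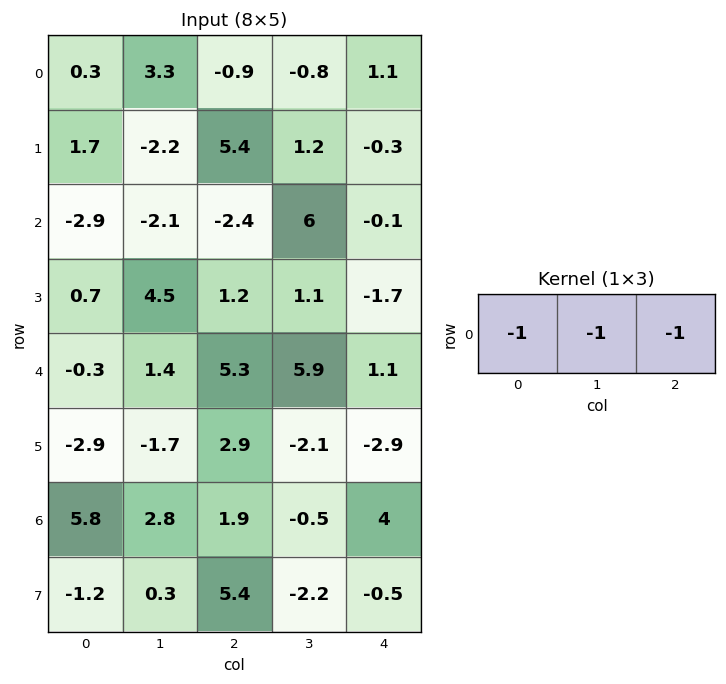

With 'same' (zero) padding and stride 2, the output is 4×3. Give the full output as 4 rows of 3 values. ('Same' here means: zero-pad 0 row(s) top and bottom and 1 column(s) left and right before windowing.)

Output[0,0]: The receptive field on the zero-padded input at this output position is [0 0.3 3.3]. Elementwise product with the kernel and sum: 0·-1 + 0.3·-1 + 3.3·-1.
Output[0,1]: The receptive field on the zero-padded input at this output position is [3.3 -0.9 -0.8]. Elementwise product with the kernel and sum: 3.3·-1 + -0.9·-1 + -0.8·-1.

-3.6 -1.6 -0.3
5 -1.5 -5.9
-1.1 -12.6 -7
-8.6 -4.2 -3.5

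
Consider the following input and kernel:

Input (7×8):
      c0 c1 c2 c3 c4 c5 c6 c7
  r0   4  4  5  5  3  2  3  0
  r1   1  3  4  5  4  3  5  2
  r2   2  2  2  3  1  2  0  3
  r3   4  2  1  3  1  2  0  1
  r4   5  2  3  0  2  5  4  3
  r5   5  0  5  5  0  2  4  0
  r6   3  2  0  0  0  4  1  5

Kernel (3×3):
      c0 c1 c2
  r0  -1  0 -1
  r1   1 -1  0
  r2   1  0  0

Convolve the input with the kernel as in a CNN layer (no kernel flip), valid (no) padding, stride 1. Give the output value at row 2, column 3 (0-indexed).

-3

The receptive field on the input at this output position is [3 1 2 / 3 1 2 / 0 2 5]. Elementwise product with the kernel and sum: 3·-1 + 2·-1 + 3·1 + 1·-1 + 0·1.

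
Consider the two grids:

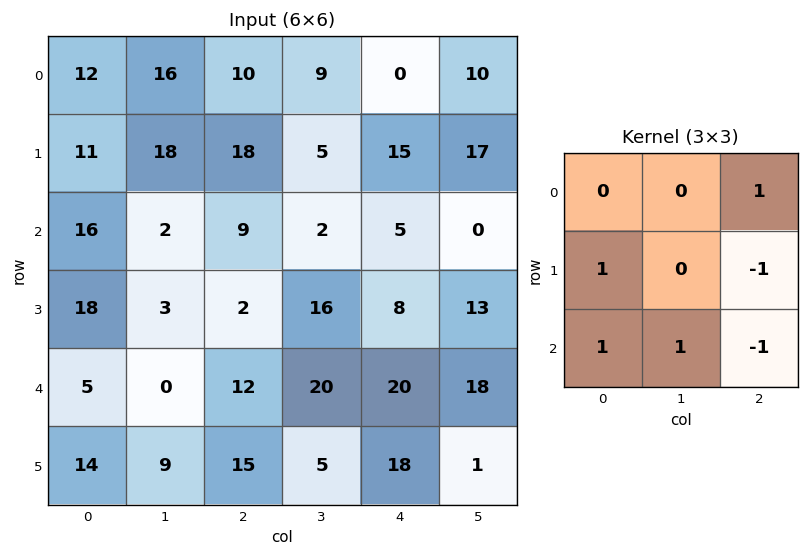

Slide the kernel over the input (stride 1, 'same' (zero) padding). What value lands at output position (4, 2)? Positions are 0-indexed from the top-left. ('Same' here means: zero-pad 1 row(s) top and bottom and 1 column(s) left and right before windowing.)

15

The receptive field on the zero-padded input at this output position is [3 2 16 / 0 12 20 / 9 15 5]. Elementwise product with the kernel and sum: 16·1 + 0·1 + 20·-1 + 9·1 + 15·1 + 5·-1.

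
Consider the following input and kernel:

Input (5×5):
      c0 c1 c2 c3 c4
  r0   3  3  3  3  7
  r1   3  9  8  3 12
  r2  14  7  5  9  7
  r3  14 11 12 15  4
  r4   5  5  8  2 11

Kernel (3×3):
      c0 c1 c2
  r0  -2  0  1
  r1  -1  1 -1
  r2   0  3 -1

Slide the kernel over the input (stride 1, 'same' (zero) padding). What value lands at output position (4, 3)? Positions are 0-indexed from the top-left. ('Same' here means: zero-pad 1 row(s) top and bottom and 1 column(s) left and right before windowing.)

The receptive field on the zero-padded input at this output position is [12 15 4 / 8 2 11 / 0 0 0]. Elementwise product with the kernel and sum: 12·-2 + 4·1 + 8·-1 + 2·1 + 11·-1 + 0·3 + 0·-1.

-37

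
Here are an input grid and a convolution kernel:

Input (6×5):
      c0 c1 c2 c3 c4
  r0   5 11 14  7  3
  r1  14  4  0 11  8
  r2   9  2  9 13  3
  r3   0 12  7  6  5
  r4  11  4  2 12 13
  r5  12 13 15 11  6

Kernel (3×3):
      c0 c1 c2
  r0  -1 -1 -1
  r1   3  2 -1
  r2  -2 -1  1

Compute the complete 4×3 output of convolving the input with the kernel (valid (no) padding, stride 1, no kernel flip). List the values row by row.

Output[0,0]: The receptive field on the input at this output position is [5 11 14 / 14 4 0 / 9 2 9]. Elementwise product with the kernel and sum: 5·-1 + 11·-1 + 14·-1 + 14·3 + 4·2 + 0·-1 + 9·-2 + 2·-1 + 9·1.

9 -31 -38
-1 -29 16
-27 22 0
-2 -51 -36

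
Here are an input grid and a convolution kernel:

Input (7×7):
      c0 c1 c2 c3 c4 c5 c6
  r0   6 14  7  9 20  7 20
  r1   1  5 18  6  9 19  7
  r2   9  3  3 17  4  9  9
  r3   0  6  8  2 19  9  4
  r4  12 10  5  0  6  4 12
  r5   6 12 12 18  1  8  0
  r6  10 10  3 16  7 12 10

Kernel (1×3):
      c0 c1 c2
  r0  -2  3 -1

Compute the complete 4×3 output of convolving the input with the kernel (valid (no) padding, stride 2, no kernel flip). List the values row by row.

23 -7 -39
-12 41 10
1 -16 -12
7 35 12

Output[0,0]: The receptive field on the input at this output position is [6 14 7]. Elementwise product with the kernel and sum: 6·-2 + 14·3 + 7·-1.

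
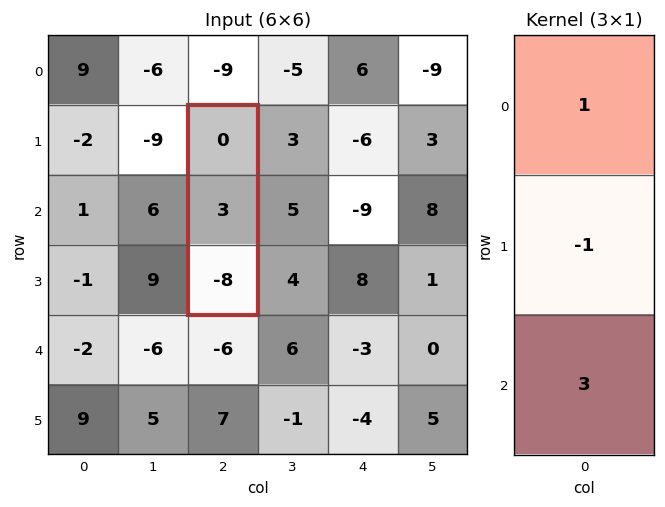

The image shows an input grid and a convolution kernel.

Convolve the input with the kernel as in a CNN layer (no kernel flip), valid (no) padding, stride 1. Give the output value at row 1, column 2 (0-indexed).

-27

The receptive field on the input at this output position is [0 / 3 / -8]. Elementwise product with the kernel and sum: 0·1 + 3·-1 + -8·3.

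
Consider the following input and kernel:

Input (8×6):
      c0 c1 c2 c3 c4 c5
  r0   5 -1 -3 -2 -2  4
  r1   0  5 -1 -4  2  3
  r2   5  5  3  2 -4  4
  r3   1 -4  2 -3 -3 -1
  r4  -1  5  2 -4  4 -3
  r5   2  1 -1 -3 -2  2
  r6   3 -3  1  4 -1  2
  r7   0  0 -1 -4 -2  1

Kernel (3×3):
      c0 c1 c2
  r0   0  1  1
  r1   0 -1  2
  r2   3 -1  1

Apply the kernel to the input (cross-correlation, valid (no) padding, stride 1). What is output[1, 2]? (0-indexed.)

-6

The receptive field on the input at this output position is [-1 -4 2 / 3 2 -4 / 2 -3 -3]. Elementwise product with the kernel and sum: -4·1 + 2·1 + 2·-1 + -4·2 + 2·3 + -3·-1 + -3·1.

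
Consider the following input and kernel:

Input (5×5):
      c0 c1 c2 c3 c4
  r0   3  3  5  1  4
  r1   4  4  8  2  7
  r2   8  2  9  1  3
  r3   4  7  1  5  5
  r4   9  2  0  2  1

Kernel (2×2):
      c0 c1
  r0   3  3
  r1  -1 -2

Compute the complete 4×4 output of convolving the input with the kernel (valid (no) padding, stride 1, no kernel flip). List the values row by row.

6 4 6 -1
12 16 19 20
12 24 19 -3
20 22 14 26

Output[0,0]: The receptive field on the input at this output position is [3 3 / 4 4]. Elementwise product with the kernel and sum: 3·3 + 3·3 + 4·-1 + 4·-2.
Output[0,1]: The receptive field on the input at this output position is [3 5 / 4 8]. Elementwise product with the kernel and sum: 3·3 + 5·3 + 4·-1 + 8·-2.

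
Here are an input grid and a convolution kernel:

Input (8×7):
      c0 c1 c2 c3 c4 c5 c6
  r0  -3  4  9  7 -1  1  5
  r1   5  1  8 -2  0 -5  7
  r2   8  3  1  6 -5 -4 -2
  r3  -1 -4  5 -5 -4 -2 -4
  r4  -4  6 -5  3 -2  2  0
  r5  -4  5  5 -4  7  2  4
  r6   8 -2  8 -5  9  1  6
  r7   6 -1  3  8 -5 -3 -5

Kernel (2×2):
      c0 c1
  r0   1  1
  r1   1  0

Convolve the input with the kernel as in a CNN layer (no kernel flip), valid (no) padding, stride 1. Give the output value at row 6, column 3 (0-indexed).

The receptive field on the input at this output position is [-5 9 / 8 -5]. Elementwise product with the kernel and sum: -5·1 + 9·1 + 8·1.

12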